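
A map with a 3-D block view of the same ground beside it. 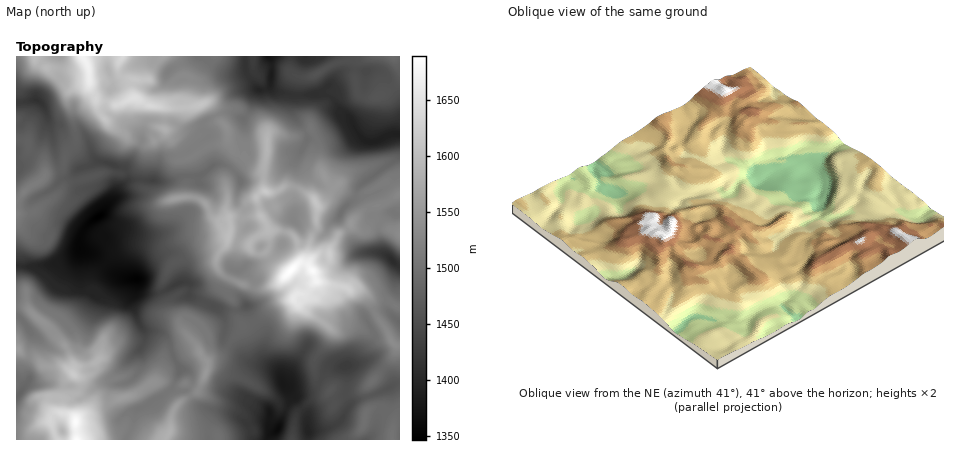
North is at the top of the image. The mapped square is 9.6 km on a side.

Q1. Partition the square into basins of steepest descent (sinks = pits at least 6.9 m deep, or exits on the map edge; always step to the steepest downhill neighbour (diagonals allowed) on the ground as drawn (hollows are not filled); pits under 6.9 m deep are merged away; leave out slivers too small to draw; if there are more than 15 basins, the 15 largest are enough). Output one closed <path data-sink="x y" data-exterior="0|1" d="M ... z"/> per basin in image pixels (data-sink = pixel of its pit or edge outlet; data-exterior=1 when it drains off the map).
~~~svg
<path data-sink="98 216" data-exterior="0" d="M188 76l-8 0-5 4-2 6 1 14-8 7-16-1-14-8-20 7-20-6-8 3-14 14 2 26-10 12-3 12-17 8-6 7-10 6-14 15 0 104 12 2 20 18 13 14 8 12 4 12-1 9 4-5 16-3 8-7 5-24-8-16 4-20-9-10 0-10 24-25 18-8 30 1 28-11 30-2 6 3 2-19 32-1 12-10-5-12-5-4 0-22-12-4-20-14-4-8-1-14-8-8-7-12-6-5-18 3-1-10 3-18z"/><path data-sink="268 56" data-exterior="1" d="M290 56l-128 0-10 12-6 12-13 0-1 14 2 4 14 7 18 2 8-7-1-14 2-6 5-4 10 1-3 19 1 10 18-3 6 5 7 12 8 8 1 14 4 8 20 14 12 4 0 23 10 1 10-6 6 0 18 8 8 10 4 0 7-6 5-10-7-10-11-22 3-16-8-18-11-12 0-24 3-8-11-6z"/><path data-sink="136 280" data-exterior="0" d="M222 233l-30 2-28 11-30-1-18 8-22 21-2 14 9 10-4 20 8 16-4 22-7 8-14 3-6 3-1 4 6 6 1 8-4 6-12 6 0 14 8 2 4 4 20-15 14-2 26-9 20-14 8-22 4-4 27-10-12-14-4-10-10-8-8-26 9-20 4-4 24-12 26-4 4-10z"/><path data-sink="374 142" data-exterior="0" d="M360 60l-20 2-26 14-12 1-4 9 0 24 11 12 8 18-3 16 18 34 6-4 14 9 10 1 24-14 14 12 0-112-20 14-8 2-12-2-2-2-3-14 0-14z"/><path data-sink="278 430" data-exterior="0" d="M210 366l-3 2-9 24-16 8-7 8-4 10-1 14 40 0 6 2 2 6 74 0 3-18 0-8-3-2-10-5-12-12-16-11-36-16z"/><path data-sink="284 384" data-exterior="0" d="M294 298l-18 4-20 19-12 4-24 29-13 8 0 4 11 2 36 16 16 11 12 12 10 5 4 5 14-16 14-4 6-7-4-5-10-7-2-18 13-18 4-12-11-10-14-9z"/><path data-sink="346 366" data-exterior="0" d="M318 281l-14 13-6 0-4 4 0 2 12 11 14 9 11 10-4 12-13 18 2 18 14 12 8-1 10 4 12-2 18-15 15-20 3-10-20-30-7-18-7-7z"/><path data-sink="36 100" data-exterior="0" d="M34 56l-18 0 0 84 12 2 1 8 14 10 3 14 17-8 3-12 10-12-2-26 14-14 8-4-6-10-1-18-3-5-10 5-30-2-8-6z"/><path data-sink="392 260" data-exterior="0" d="M378 222l-6 1-8 8-4 0-10-6-10 8-11 17 0 10-15 14 4 8 30 7 10 0 16 11 12 0 14 7 0-73z"/><path data-sink="20 394" data-exterior="0" d="M16 349l0 91 40 0-6-18 1-6 5-4-6-4-1-10 9-1 4 3 3-16 8-10-11-8-18 0-8-8-12-3z"/><path data-sink="308 432" data-exterior="0" d="M368 386l-10 6-16 5-4 0-8-6-6 6-14 4-14 13-4 26 64 0 1-6 6-6 3-16 5-4z"/><path data-sink="294 220" data-exterior="0" d="M290 186l-6 0-8 5-8 1 6 14-13 10 7 14 18 2 9 6 7 18-3 6 9 3 1-21 8-18 1-20-6-10z"/><path data-sink="246 306" data-exterior="0" d="M304 263l-6 0-20 20-12 5-12 0-20-8-6 14 6 8 2 14 5 8 3 2 12-5 20-19 14-2 8-6 6 0 12-12-2-10z"/><path data-sink="342 212" data-exterior="0" d="M338 186l-4 2-10 13-7 3 0 22-8 18 1 18 10-9 8 0 10-19 8-5 16-18 14-5-6-16-8 6-6 0z"/><path data-sink="238 270" data-exterior="0" d="M228 238l-12 22 2 10 8 7 28 11 12 0 12-5 10-9-8-5-14-17-4 2-6-1-8-8z"/>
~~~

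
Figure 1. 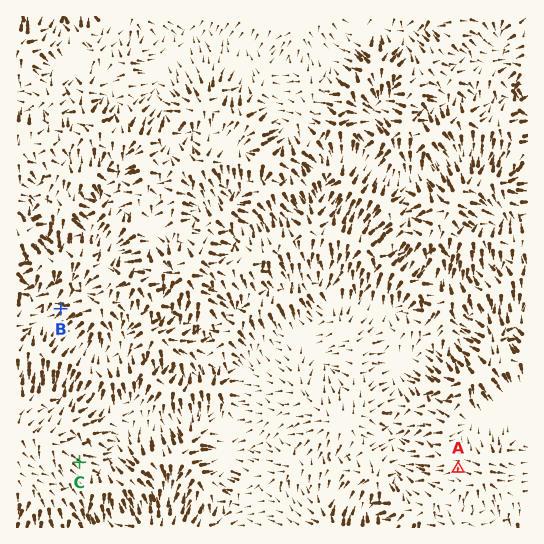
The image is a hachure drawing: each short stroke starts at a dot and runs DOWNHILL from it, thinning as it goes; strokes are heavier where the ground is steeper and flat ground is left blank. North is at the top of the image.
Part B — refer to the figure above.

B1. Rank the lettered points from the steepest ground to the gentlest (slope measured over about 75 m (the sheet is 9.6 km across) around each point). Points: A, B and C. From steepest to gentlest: B C A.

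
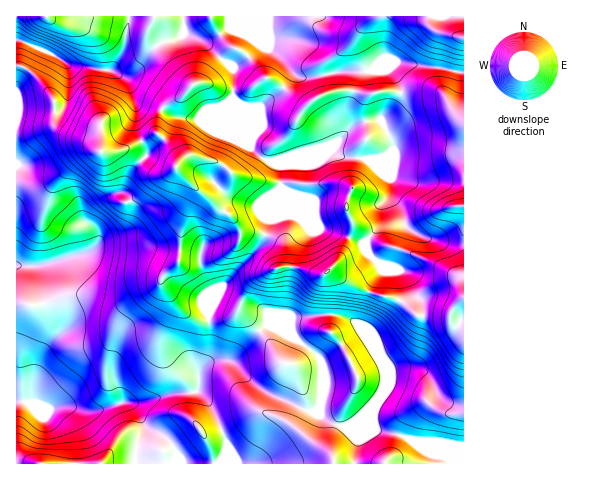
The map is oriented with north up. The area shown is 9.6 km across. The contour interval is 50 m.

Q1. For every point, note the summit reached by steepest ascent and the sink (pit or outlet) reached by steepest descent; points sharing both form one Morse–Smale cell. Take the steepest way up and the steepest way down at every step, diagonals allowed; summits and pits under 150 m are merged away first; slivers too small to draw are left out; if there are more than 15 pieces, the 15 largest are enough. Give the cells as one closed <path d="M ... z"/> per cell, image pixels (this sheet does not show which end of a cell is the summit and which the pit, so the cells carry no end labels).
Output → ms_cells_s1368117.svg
<path d="M151 247l-52 0-15 7-43 12-25 0 1 198 447-1 0-56-10-1-12-6-5-5-8-17-13-10-24 2-7 14 0-12-5-12-21-34-11-8-12-3-43 2-2 2 1 15-26-9-32 33-5 2-19 1-10 10 6-13 4-14 0-57-8-17-2-15-14-5z"/><path d="M398 62l-24 8 15 0 9 11 3 9-2 11-18 18 12 25 0 6-7 6-12 4-21-2-13-2-7-6-4 0-18 8-25 0-12 3 7 6 0 20-13 33-4 18-12 18-31 31-11 24 0 33-9 26 9-9 19-1 5-2 32-33 26 9-1-15 2-2 43-2 12 3 11 8 21 34 5 12 0 12 7-14 24-2 13 10 8 17 5 5 12 6 10 0 0-333z"/><path d="M68 64l-2 0 2 4 0 24-5 16-4 2-40-1-3 6 0 150 25 1 43-12 15-7 52 0 42 5 7 3 2 15 8 17 0 23 11-23 31-31 12-18 4-18 13-33 0-20-8-5-9-2-12-10-17-38-3-14-31 21-25-1-24-14-15-5-9-17-16-11-41-5z"/><path d="M463 16l-333 0-7 34-13 20 18 12 9 17 15 5 24 14 25 1 31-21 3 14 14 34 17 15 7 1 13-4 25 0 18-8 4 0 10 7 31 3 12-4 7-6-1-10-11-21 14-14 6-10-2-12-10-13-15 0 24-8 65 10z"/><path d="M129 16l-112 0-1 24 32 12 23 14 13 0 26 5 13-21z"/><path d="M20 40l-4 1 0 72 3-4 40 1 4-2 5-16-1-26-12-10z"/><path d="M120 192l-19 7-13 14-1 9 9 12 1 11 7-9 16-6 8-9 2-10-1-9z"/>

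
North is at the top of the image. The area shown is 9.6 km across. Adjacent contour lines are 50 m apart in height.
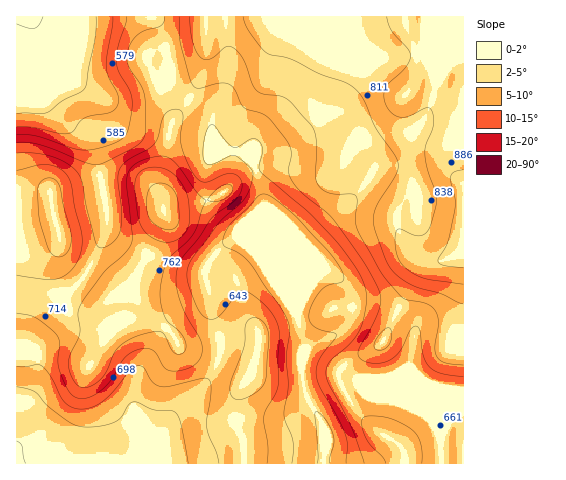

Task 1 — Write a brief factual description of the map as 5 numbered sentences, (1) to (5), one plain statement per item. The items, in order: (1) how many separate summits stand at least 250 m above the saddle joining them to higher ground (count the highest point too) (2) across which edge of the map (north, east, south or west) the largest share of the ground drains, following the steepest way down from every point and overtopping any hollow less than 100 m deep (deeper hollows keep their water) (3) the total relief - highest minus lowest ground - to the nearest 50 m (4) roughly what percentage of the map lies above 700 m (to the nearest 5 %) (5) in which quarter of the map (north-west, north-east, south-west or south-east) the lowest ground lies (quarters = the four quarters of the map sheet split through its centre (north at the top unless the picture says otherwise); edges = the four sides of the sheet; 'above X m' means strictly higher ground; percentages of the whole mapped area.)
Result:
(1) Counting only tops that stand 250 m proud, the map has 1 summit.
(2) Most of the ground drains across the southern edge.
(3) From the lowest to the highest ground is roughly 450 m.
(4) Ground above 700 m makes up about 50 % of the sheet.
(5) Look to the north-west quarter for the lowest ground.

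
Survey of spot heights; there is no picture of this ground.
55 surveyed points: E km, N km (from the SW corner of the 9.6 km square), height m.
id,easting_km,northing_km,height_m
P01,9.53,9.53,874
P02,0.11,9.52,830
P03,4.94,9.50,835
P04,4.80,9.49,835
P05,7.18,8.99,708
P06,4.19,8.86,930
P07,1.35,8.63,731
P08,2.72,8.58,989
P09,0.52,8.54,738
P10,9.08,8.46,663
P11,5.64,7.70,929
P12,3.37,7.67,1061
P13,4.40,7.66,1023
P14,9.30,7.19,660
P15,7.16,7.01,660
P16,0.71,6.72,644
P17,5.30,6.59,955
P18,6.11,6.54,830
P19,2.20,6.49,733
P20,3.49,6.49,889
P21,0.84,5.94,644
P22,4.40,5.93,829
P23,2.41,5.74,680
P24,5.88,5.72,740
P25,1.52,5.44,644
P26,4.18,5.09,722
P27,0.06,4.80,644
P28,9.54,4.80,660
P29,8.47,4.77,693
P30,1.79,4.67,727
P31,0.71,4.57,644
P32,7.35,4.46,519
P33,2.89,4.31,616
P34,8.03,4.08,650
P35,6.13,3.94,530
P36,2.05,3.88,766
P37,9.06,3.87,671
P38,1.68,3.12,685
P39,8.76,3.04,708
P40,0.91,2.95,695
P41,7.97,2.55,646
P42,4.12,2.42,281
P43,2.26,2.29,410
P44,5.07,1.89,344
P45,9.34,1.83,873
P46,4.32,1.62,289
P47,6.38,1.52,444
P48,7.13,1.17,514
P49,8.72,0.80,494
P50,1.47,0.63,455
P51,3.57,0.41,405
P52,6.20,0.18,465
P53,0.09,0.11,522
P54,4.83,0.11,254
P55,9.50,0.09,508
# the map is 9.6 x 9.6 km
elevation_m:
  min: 240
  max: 1080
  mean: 640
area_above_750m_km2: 23.2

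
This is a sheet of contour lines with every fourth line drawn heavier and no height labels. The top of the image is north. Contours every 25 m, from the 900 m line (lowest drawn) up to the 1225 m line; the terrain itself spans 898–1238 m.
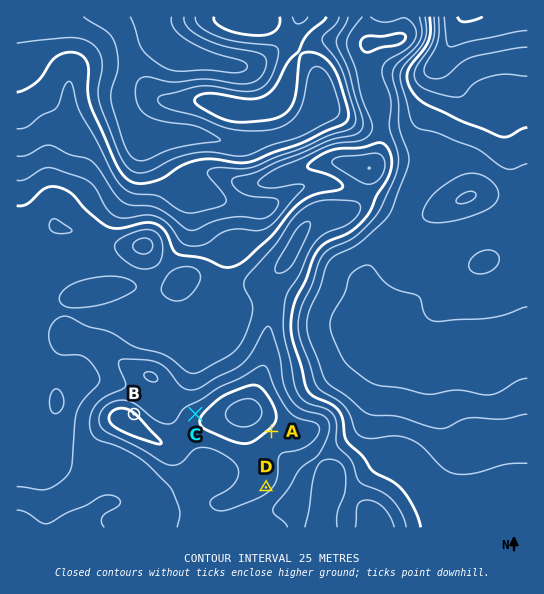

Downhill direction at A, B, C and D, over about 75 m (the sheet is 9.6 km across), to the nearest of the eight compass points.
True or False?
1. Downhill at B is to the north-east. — True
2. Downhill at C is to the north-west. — True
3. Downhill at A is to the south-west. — False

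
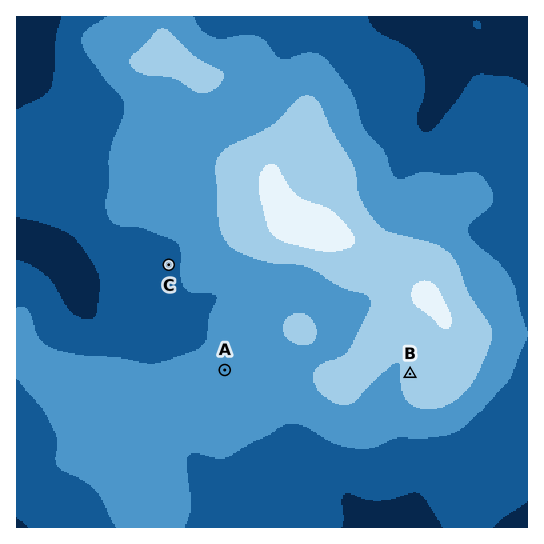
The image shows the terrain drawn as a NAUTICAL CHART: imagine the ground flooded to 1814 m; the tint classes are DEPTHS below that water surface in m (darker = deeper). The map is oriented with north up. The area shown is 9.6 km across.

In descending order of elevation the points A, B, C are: B A C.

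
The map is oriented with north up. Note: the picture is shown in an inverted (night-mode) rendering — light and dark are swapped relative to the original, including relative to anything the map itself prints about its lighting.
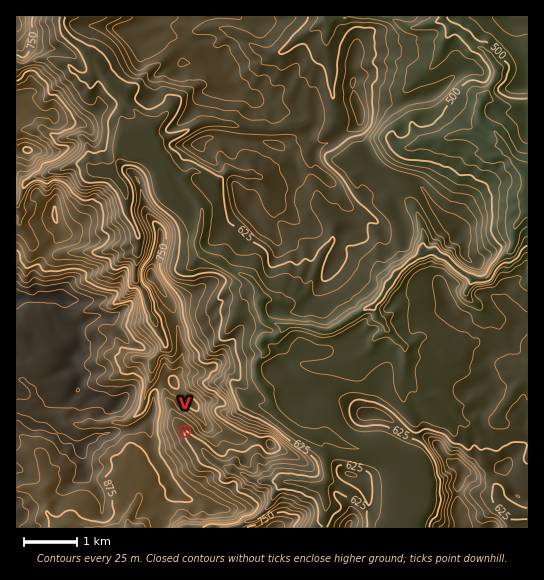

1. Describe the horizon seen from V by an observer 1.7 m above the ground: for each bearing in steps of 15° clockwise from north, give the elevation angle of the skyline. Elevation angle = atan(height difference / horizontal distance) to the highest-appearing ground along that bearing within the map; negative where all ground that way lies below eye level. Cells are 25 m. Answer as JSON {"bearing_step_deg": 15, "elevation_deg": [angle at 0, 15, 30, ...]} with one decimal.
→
{"bearing_step_deg": 15, "elevation_deg": [13.4, 15.5, 16.0, 15.8, 14.8, 14.1, 11.3, 5.3, 1.2, 1.4, 3.4, 4.8, 6.2, 8.5, 10.2, 11.0, 13.0, 14.0, 14.2, 13.8, 13.5, 10.8, 6.8, 9.5]}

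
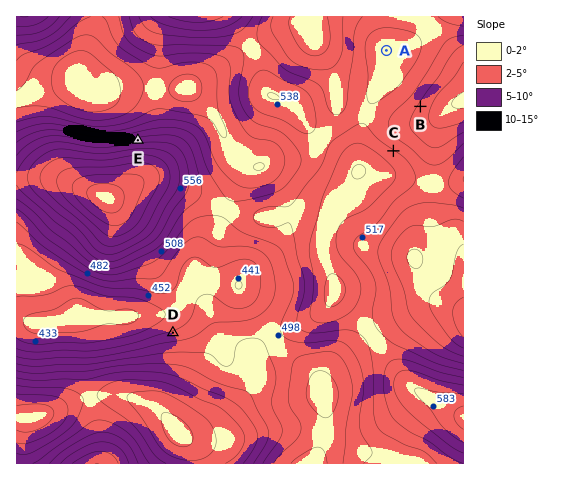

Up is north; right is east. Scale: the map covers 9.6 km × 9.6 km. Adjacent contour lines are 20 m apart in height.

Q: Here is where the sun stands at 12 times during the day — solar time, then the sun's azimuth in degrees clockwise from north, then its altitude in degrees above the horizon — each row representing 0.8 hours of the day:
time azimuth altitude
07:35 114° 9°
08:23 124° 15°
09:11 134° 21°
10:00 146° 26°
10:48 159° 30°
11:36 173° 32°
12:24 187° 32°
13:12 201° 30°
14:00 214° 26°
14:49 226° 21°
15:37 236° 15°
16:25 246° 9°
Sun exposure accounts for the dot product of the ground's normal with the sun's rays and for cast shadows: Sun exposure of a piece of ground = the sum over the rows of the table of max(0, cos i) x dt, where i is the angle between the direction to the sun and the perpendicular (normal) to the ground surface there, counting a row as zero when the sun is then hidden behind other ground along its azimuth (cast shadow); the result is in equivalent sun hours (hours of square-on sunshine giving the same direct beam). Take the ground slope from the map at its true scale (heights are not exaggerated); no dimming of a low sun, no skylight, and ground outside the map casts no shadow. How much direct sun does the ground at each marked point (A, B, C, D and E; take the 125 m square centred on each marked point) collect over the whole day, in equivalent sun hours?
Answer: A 3.6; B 3.8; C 3.2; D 3.1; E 2.5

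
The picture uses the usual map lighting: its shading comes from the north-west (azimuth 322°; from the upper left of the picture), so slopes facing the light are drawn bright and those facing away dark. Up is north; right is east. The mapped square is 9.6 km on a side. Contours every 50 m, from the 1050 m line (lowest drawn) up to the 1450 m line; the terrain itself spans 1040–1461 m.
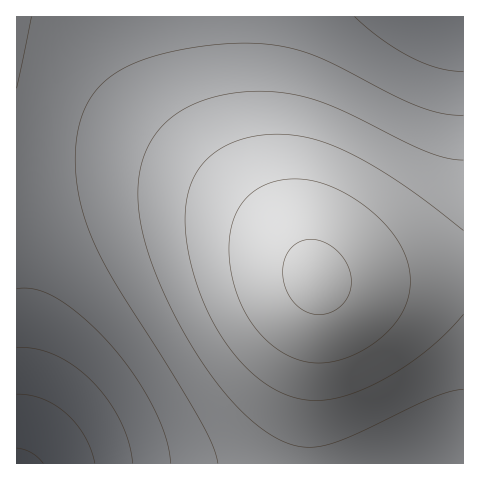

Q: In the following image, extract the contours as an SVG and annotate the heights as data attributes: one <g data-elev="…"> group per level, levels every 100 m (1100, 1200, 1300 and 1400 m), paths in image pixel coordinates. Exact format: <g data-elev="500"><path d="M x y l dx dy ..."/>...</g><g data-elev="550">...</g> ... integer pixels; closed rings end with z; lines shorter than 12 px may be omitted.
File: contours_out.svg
<g data-elev="1100"><path d="M17 394l12 1 13 4 13 6 11 8 10 11 8 12 7 13 4 14"/></g><g data-elev="1200"><path d="M17 289l9-1 10 2 21 9 27 20 27 26 23 30 19 32 13 31 5 25"/><path d="M463 71l-25-3-27-11-29-18-27-22"/></g><g data-elev="1300"><path d="M463 160l-17-2-21-7-79-39-33-13-36-7-36 0-24 4-20 7-18 9-15 12-11 14-9 17-5 19-1 20 3 29 8 32 14 36 19 38 22 36 23 30 23 24 22 17 14 7 13 3 13 1 14-2 29-10 78-38 16-5 14-3"/></g><g data-elev="1400"><path d="M307 362l18 1 19-4 20-10 18-12 14-15 9-15 5-16 0-18-5-17-9-18-14-17-18-15-20-13-21-9-19-5-19 0-14 4-12 5-10 8-9 10-6 11-4 14-1 15 1 18 3 17 6 18 7 16 10 14 11 12 12 9 14 8z"/></g>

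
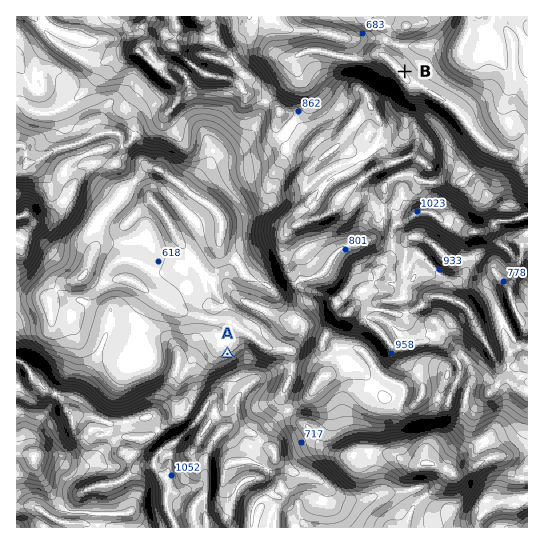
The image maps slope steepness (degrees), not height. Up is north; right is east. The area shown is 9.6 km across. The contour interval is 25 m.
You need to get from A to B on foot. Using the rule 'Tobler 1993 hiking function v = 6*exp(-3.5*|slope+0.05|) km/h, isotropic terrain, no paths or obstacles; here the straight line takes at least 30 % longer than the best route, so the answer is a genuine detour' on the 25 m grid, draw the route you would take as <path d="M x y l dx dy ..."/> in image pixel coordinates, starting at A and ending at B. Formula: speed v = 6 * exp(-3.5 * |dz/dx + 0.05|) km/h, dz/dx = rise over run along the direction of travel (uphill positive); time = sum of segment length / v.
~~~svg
<path d="M227 354l2-3 0-14-7-14 0-44 4-8 7-6 28-56 0-8 40-80 17-18 12-24 5-5 16-8 30 0 16 8 1 0 5-3 2 0"/>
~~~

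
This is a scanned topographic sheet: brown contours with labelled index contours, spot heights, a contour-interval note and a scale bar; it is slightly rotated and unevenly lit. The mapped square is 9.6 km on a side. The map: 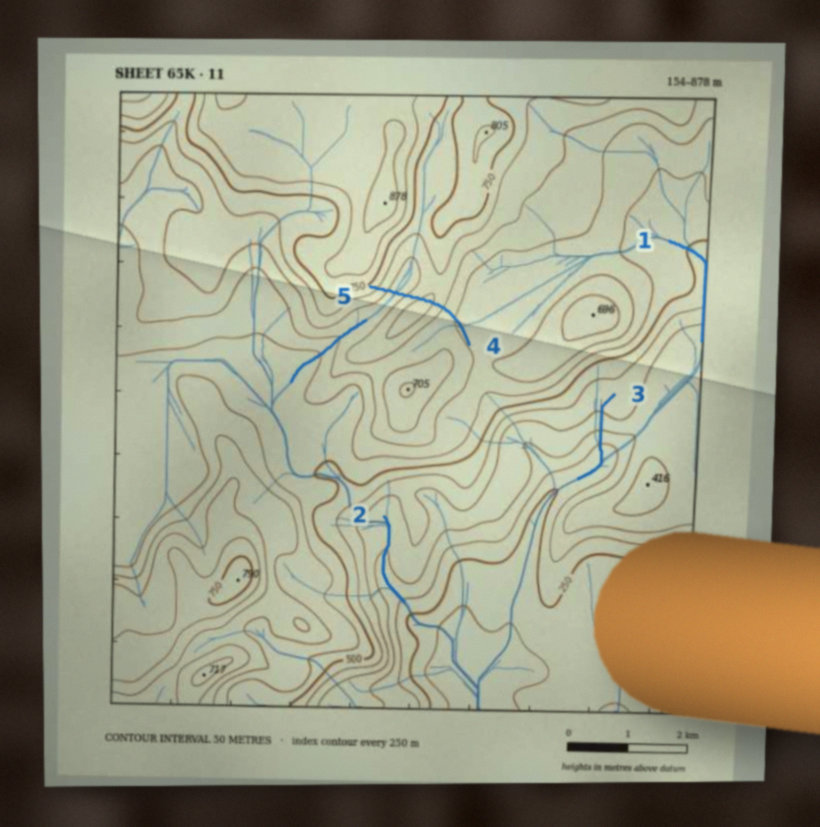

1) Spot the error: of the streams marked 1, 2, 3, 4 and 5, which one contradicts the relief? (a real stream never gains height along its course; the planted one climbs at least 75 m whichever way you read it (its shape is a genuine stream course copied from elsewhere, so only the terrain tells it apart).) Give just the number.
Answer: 4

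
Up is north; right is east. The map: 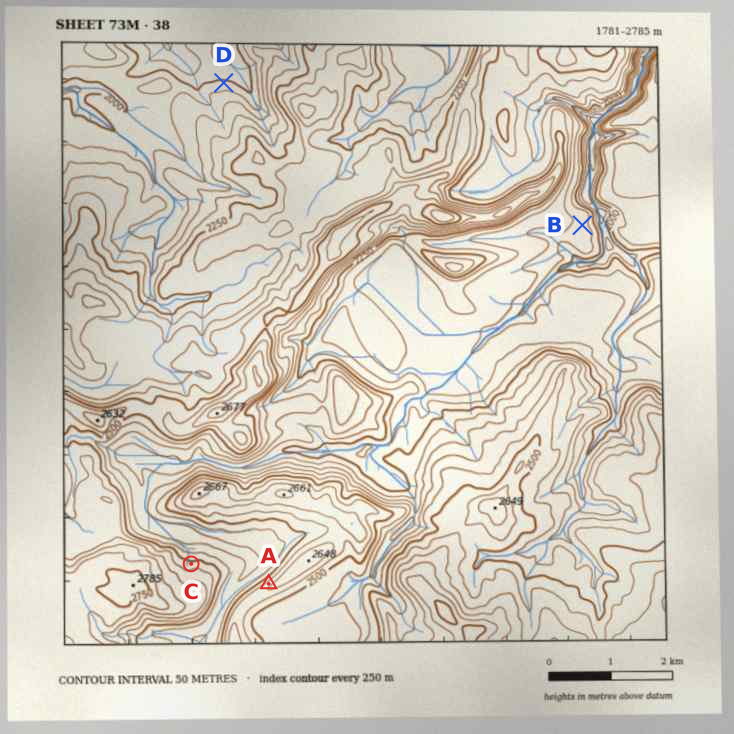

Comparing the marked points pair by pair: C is higher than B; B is lower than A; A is higher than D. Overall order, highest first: A C B D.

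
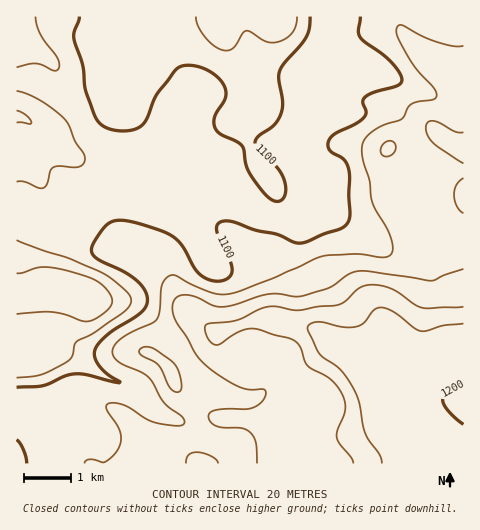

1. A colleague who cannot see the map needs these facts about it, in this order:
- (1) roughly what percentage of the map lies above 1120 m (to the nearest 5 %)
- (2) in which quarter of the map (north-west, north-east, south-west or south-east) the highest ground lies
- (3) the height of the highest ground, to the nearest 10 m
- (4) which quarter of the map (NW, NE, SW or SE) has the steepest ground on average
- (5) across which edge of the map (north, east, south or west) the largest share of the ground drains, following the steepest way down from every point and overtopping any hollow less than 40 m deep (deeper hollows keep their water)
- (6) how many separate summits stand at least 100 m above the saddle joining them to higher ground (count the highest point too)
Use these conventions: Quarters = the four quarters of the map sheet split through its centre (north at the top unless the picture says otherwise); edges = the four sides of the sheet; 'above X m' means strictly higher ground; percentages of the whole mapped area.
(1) Ground above 1120 m makes up about 40 % of the sheet.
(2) The highest ground is in the south-east quarter.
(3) About 1210 m is the highest elevation on the sheet.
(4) The south-west quarter is the steepest part of the map.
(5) Most of the ground drains across the western edge.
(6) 1 summit rises at least 100 m above its surroundings.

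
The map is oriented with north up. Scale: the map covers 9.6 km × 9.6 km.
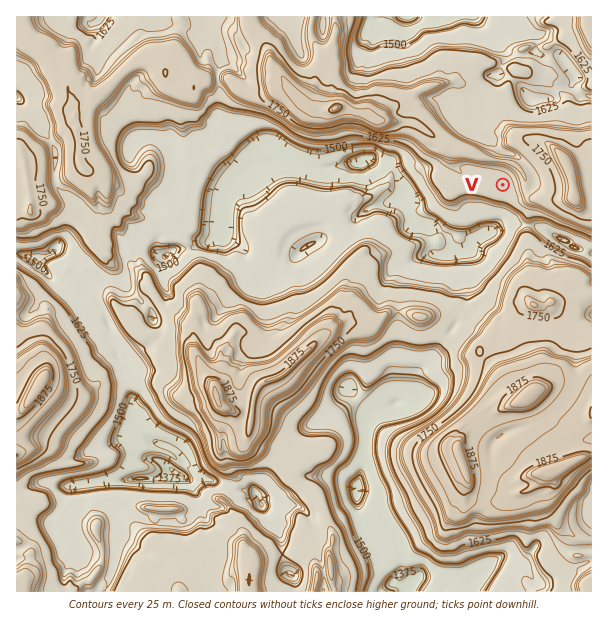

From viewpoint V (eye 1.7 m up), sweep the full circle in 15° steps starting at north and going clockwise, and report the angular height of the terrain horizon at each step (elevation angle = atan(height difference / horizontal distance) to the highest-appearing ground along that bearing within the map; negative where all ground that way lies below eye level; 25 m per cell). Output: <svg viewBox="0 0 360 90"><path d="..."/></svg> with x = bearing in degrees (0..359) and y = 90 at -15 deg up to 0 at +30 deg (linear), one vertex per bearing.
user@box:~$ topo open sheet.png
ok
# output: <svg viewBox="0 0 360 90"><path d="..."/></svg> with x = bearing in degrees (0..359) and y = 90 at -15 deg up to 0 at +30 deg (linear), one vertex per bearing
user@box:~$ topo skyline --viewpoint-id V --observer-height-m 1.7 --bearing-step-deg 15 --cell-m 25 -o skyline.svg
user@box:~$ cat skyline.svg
<svg viewBox="0 0 360 90"><path d="M0 37l15-2 15 0 15 1 15 0 15 0 15 1 15 3 15 3 15 15 15-4 15-3 15 1 15 3 15 1 15 0 15 0 15 4 15-2 15 0 15-9 15-6 15-4 15-2"/></svg>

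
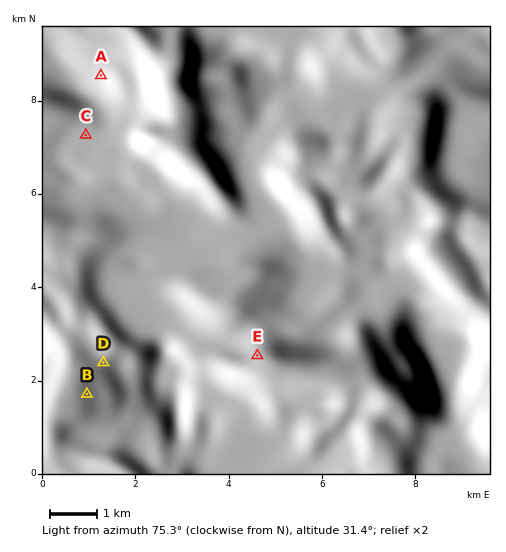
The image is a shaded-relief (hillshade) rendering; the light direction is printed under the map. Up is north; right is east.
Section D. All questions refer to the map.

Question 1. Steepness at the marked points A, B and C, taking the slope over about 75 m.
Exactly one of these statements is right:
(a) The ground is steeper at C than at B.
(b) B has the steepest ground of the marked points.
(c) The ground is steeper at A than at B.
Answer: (c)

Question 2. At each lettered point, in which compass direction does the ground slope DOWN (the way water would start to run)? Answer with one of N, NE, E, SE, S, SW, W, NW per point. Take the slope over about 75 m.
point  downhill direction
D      W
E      SE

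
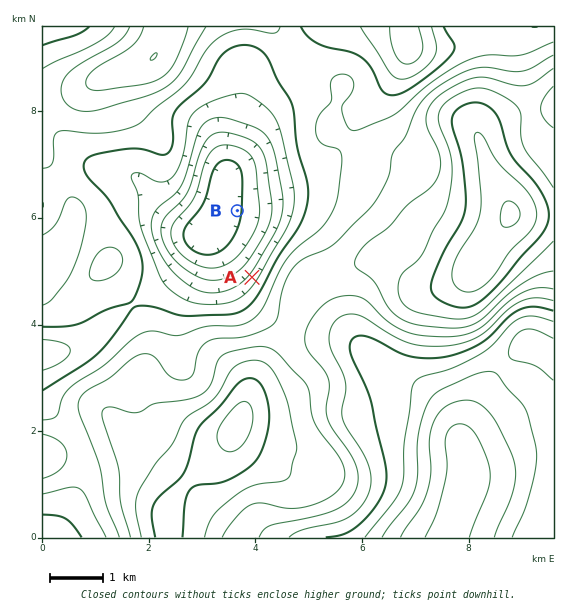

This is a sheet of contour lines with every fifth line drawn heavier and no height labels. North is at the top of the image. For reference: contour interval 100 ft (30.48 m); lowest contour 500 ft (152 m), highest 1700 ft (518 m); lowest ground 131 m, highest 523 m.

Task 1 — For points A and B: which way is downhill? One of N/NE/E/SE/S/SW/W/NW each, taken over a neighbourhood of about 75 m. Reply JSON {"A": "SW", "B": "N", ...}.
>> {"A": "NW", "B": "W"}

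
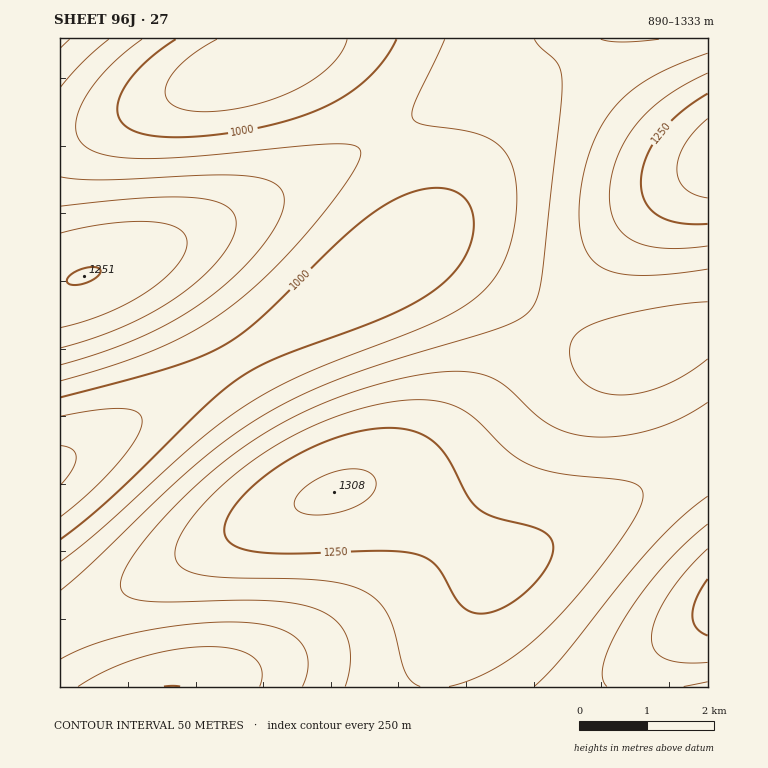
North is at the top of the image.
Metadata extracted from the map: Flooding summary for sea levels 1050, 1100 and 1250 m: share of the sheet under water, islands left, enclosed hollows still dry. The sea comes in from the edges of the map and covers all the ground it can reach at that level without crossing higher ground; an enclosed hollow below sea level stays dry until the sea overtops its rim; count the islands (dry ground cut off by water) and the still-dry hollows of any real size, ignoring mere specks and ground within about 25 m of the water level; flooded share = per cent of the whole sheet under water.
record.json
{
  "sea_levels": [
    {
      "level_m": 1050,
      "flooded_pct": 27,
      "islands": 0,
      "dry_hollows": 0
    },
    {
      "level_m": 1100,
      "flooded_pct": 45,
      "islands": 0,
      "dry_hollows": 0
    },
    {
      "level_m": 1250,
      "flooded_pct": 91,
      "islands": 1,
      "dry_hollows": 0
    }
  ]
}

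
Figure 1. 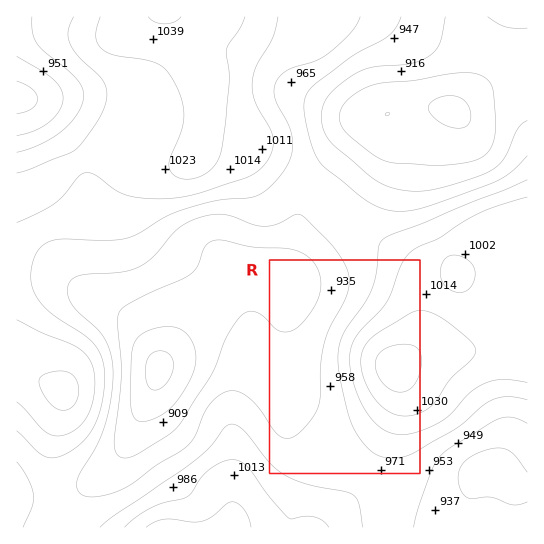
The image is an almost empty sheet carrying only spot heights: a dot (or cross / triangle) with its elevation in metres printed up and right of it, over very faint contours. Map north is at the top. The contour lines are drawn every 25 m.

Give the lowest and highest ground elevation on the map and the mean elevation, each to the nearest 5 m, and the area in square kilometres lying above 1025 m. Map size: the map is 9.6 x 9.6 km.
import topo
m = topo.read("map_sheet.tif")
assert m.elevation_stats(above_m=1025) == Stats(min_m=870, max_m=1060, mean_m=965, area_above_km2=7.7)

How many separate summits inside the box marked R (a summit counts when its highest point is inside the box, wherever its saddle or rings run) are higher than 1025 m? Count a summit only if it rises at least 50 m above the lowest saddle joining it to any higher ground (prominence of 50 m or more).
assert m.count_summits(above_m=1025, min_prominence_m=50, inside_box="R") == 1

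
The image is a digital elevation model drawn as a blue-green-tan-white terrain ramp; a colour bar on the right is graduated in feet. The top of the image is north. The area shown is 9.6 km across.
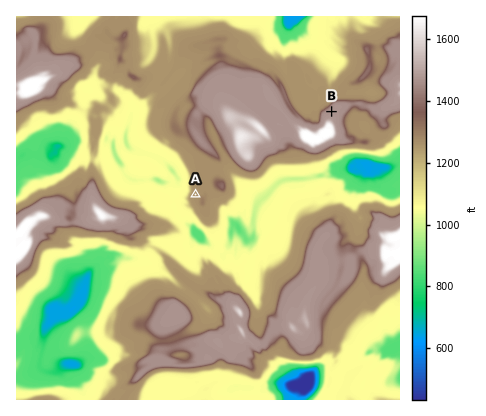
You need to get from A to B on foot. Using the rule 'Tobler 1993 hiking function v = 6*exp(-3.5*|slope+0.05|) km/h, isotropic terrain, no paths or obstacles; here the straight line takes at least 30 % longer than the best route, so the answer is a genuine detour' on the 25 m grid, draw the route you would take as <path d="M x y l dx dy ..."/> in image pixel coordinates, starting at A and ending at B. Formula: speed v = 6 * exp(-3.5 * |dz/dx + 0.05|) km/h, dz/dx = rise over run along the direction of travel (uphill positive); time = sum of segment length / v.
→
<path d="M196 194l6-6 4-2 8-8 4-2 4 0 10-4 20 0 4-2 2-4 4-8 6-4 4-2 24-26 2 0 18 0 2-2 14-12"/>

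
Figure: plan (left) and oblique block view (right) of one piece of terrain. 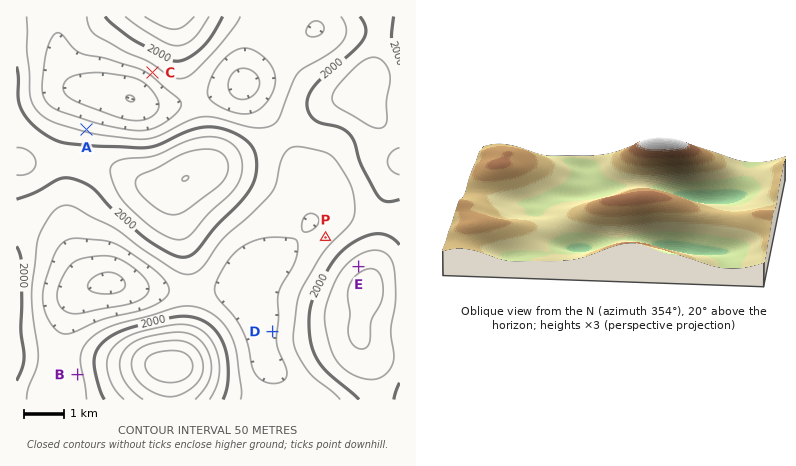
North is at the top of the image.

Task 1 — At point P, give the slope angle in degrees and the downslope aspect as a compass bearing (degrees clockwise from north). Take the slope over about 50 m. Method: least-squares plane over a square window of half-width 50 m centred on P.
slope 6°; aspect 314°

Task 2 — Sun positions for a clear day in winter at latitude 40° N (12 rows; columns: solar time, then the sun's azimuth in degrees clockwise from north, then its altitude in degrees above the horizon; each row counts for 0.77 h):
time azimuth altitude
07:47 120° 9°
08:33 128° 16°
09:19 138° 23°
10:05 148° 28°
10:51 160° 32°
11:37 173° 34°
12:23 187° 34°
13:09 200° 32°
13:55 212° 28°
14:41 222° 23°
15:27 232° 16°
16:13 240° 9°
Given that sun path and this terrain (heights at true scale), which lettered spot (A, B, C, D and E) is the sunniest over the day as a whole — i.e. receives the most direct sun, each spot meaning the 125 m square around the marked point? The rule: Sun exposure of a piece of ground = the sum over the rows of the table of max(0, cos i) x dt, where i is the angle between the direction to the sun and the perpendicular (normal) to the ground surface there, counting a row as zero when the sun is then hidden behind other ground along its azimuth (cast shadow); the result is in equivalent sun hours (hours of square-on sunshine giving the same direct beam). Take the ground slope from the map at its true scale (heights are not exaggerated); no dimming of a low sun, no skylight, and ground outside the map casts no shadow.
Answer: C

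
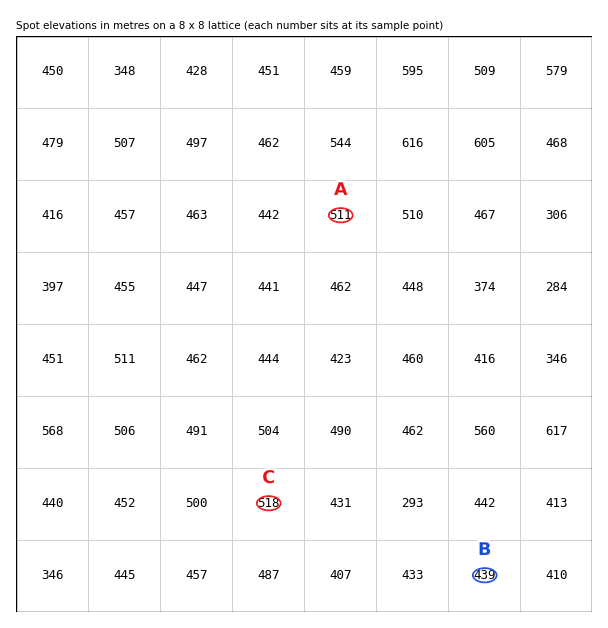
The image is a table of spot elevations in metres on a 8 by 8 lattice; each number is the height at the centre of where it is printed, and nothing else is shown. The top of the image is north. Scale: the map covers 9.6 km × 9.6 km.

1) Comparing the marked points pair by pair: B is below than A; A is below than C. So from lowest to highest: B A C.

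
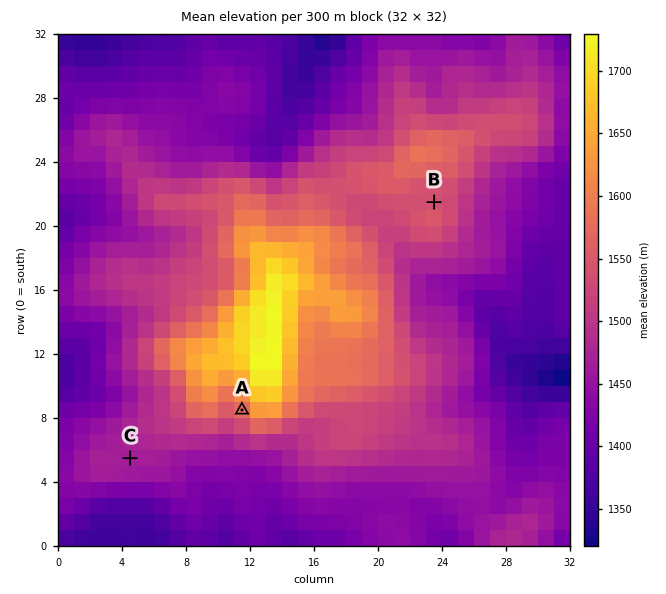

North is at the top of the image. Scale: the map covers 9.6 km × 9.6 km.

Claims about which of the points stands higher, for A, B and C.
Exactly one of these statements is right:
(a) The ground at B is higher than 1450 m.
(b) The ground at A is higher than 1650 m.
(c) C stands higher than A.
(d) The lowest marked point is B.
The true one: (a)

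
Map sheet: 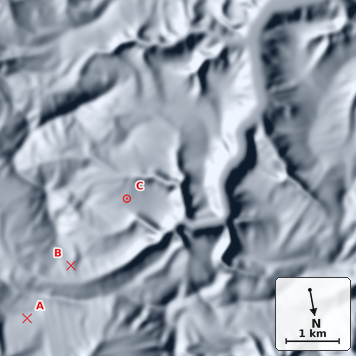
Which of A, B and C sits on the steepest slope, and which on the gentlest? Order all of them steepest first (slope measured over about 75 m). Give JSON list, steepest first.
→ ["A", "B", "C"]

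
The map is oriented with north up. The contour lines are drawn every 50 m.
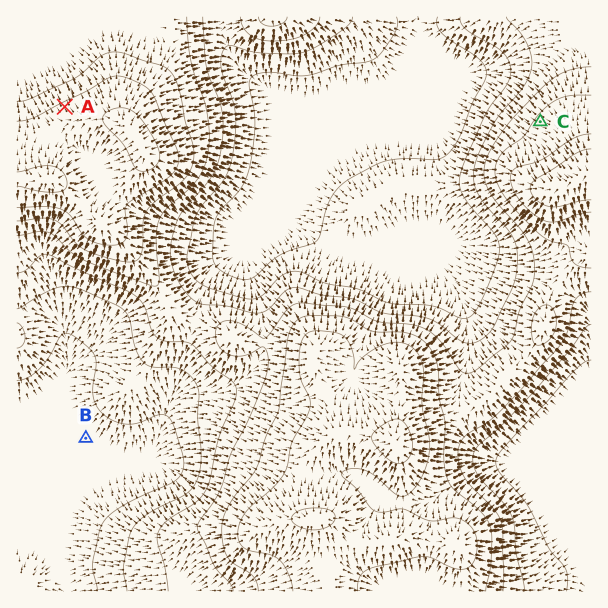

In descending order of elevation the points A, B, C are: A C B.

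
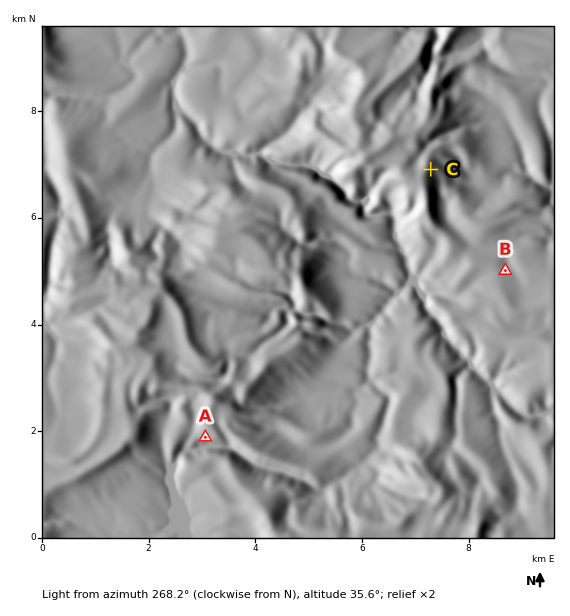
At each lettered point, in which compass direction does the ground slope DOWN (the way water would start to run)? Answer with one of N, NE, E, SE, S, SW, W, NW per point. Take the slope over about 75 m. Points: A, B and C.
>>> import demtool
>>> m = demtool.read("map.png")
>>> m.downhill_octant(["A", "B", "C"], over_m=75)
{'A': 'S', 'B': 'NE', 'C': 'E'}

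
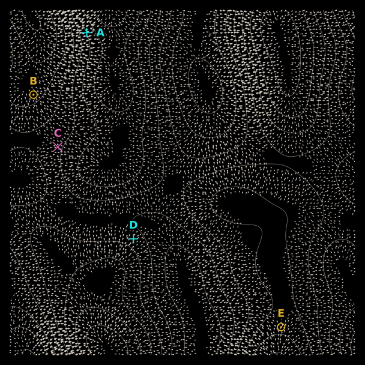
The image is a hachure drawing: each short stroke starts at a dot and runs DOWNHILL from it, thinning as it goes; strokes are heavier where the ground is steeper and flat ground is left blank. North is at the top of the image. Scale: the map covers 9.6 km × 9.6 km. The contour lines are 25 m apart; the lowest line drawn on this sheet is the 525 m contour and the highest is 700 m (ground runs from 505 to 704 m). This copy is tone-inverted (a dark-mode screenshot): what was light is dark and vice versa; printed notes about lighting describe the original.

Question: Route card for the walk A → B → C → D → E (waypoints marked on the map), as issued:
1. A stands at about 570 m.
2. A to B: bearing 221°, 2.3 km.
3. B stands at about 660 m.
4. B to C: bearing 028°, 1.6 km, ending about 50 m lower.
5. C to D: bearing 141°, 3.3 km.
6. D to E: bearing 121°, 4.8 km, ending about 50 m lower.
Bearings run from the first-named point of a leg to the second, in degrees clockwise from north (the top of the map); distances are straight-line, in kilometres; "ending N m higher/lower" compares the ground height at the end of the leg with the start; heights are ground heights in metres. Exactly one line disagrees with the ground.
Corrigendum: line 4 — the bearing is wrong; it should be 155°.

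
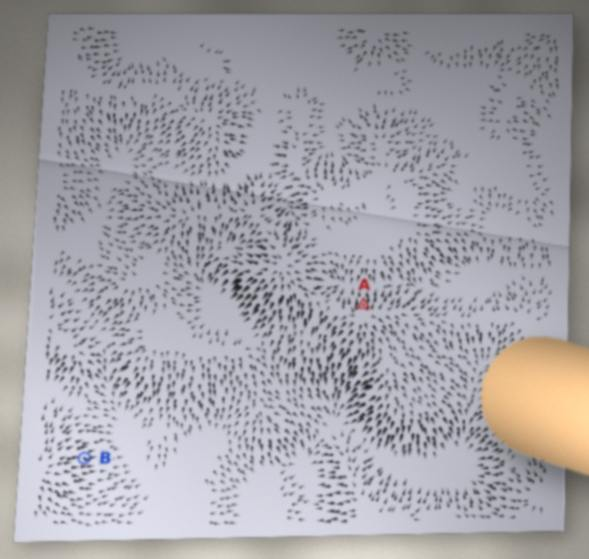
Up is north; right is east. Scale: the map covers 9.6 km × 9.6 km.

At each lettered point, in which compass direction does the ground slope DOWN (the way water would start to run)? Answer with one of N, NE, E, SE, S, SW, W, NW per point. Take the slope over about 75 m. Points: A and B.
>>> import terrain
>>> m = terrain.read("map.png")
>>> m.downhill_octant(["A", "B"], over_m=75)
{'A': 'N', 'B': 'E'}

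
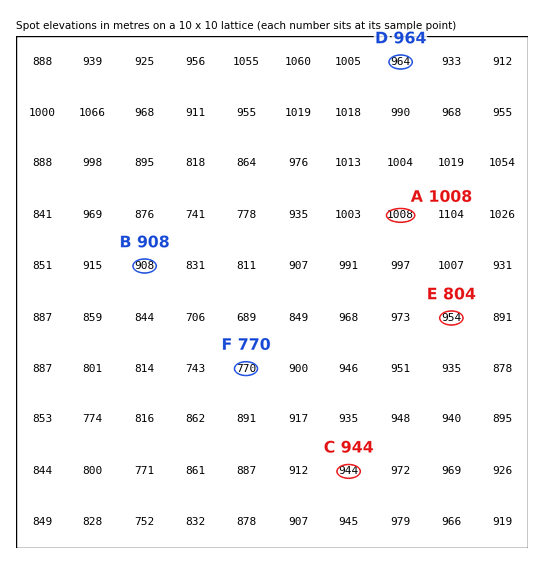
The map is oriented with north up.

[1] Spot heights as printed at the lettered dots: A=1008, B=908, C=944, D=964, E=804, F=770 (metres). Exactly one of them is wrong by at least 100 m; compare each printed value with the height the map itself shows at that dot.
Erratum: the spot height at E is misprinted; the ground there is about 954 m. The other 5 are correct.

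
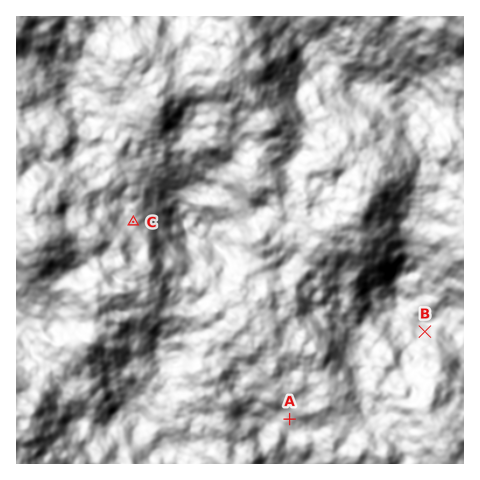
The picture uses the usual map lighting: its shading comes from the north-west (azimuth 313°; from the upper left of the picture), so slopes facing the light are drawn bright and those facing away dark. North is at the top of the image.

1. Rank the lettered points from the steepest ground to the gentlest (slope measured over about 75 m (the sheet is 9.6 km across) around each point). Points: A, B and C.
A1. B A C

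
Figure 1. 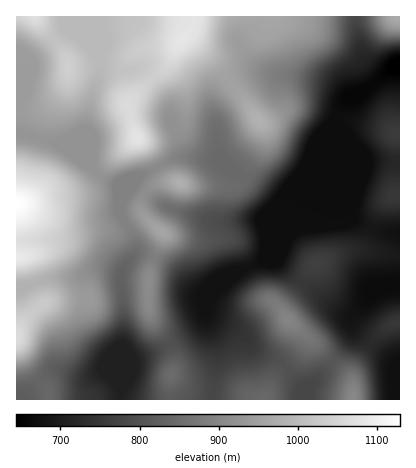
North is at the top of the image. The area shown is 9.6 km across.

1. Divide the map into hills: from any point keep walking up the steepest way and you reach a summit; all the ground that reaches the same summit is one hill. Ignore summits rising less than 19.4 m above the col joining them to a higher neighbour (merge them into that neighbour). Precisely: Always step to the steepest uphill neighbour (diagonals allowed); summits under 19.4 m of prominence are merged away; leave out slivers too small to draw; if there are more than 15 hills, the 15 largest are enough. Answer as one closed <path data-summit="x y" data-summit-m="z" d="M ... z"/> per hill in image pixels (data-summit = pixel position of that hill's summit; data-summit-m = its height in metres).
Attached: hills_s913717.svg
<path data-summit="16 204" data-summit-m="1129" d="M336 120l-48 114-10 28 12 12 26 19 18 16 16 7 18-18 20-9 12-1 0-54-20-3-14-5-14-8-15-38z"/><path data-summit="180 42" data-summit-m="1080" d="M356 16l-256 0-1 60 7-5 24 0 8-3 8 3 23 31 2 20 14 32 11 4 18 1 20 8-15-15-2-24-4-16 0-10 4-10 13-12 16-7 18-1 58 9 26 14 20-7 19-16-7 1-15-13-7-24z"/><path data-summit="288 320" data-summit-m="897" d="M334 120l-18 18-5 14-15 26-33 82-23 11-16 15-12 12-6 12 0 4 4 3 28 14 16 18 26 12 22 27-4 12 7-2 6-14 32-34 8-14-1-18 2-2-8-1-10-6-18-16-26-19-12-12z"/><path data-summit="258 120" data-summit-m="981" d="M264 72l-18 1-22 12-10 13-1 14 4 16 2 24 23 23 36 23 24-28 14-32 20-20 8-16 21-12-19 5-12-9-12-5z"/><path data-summit="162 232" data-summit-m="959" d="M296 176l-36 44-26 2-16 0-42-11-44-24-10 13-2 14 15 26 1 10-2 4 12 0 20 8 10 8 18 20 6 3 28-11 12-11 23-11z"/><path data-summit="136 138" data-summit-m="1078" d="M140 68l-10 3-24 0-7 5-9 26-4 20 0 8 8 18-1 20 9 9 16 7 6 15 16-24 34-17 21 0-9-4-6-10-9-22 0-12-4-12-17-22z"/><path data-summit="16 338" data-summit-m="1063" d="M92 271l-12 6-28 1-28 9-8 1 0 112 10 0 3-8 17-18 8-4 10 1 16 6 8 0 14-6 18 19 0-12-9-22-15-18-10-20-2-34 3-8z"/><path data-summit="68 66" data-summit-m="1037" d="M68 30l-6 2-33 32-9 22 0 48 48 13 6 3 18 18 2-20-8-18 0-8 4-20 9-26 0-18-17-19z"/><path data-summit="148 280" data-summit-m="911" d="M142 253l-8 2-5 5-8 14 3 40-3 32 1 44 11-30 31-13 30-17 9-10 9-22 16-16-28 11-6-3-22-24-16-9z"/><path data-summit="180 182" data-summit-m="977" d="M188 157l-14 1-34 17-8 11 34 21 52 15 42-2 19-22-23-16-14-7-12-10-16-6z"/><path data-summit="172 374" data-summit-m="849" d="M206 316l-6 8-10 8-36 20-20 7-11 25-3 16 92 0 5-50z"/><path data-summit="266 398" data-summit-m="842" d="M206 313l0 7 11 30 0 14-4 22 1 14 85-2 2-12-21-25-22-10-20-20z"/><path data-summit="394 196" data-summit-m="750" d="M336 122l1 58 15 38 14 8 14 5 20 2 0-71-32-1-5-11z"/><path data-summit="352 398" data-summit-m="902" d="M350 323l1 13-3 6-37 42-7 16 96 0 0-24-4-12-38-29z"/><path data-summit="396 134" data-summit-m="758" d="M396 69l-6 1-26 22-18 7-11 21 28 30 5 11 32 1 0-92z"/>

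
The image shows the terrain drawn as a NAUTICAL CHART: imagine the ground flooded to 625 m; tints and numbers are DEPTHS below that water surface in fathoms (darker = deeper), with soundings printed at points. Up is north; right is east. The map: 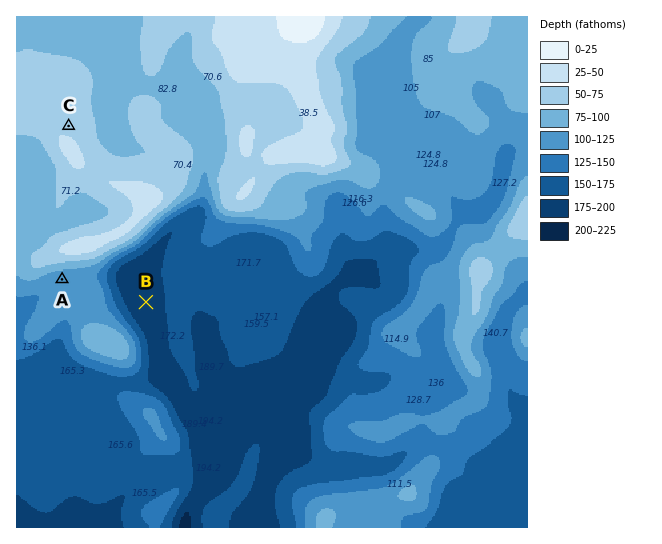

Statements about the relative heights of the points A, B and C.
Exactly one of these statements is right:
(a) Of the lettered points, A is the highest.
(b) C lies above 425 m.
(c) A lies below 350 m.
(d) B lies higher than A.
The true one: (b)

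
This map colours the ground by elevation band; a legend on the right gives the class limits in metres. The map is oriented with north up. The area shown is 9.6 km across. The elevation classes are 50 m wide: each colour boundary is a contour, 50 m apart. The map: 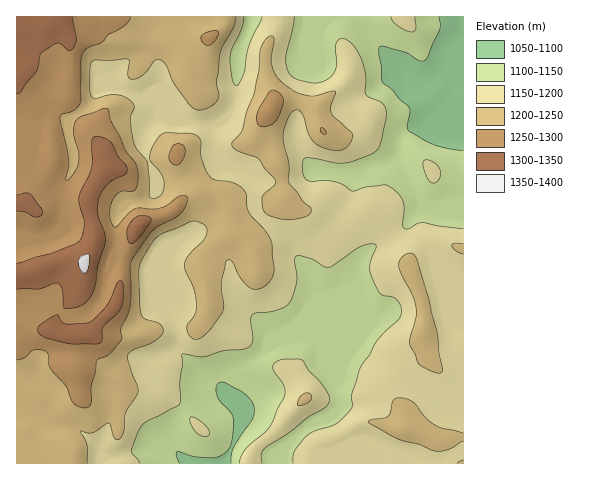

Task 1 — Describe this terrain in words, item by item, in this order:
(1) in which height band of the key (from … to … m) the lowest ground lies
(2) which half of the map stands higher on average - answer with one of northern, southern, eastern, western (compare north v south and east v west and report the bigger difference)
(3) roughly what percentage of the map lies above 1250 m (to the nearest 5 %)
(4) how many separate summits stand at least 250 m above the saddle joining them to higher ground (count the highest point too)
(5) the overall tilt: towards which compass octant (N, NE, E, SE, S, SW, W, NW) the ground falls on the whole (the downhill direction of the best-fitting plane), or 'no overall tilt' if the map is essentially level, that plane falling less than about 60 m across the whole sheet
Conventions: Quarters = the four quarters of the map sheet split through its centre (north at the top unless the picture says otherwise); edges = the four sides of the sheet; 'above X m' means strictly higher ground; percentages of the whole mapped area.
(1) The lowest point is somewhere between 1050 and 1100 m.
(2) On average the western half of the map is the higher ground.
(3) Ground above 1250 m makes up about 20 % of the sheet.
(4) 1 summit rises at least 250 m above its surroundings.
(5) Overall the map slopes down towards the east.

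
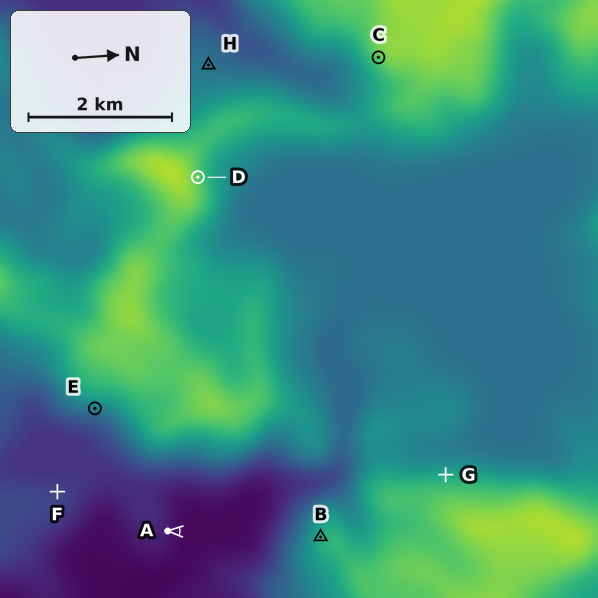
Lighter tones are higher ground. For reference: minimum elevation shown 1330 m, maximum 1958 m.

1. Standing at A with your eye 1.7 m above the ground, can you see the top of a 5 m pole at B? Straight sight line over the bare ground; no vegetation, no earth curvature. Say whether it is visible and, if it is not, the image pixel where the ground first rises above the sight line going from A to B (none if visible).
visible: true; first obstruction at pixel None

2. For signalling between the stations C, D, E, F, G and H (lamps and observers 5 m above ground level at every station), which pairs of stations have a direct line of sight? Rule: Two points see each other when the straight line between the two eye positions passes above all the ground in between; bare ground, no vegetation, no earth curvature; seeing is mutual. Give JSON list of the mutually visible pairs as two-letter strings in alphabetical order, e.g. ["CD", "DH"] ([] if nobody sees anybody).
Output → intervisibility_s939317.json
["CD", "CG", "CH", "DG", "EF"]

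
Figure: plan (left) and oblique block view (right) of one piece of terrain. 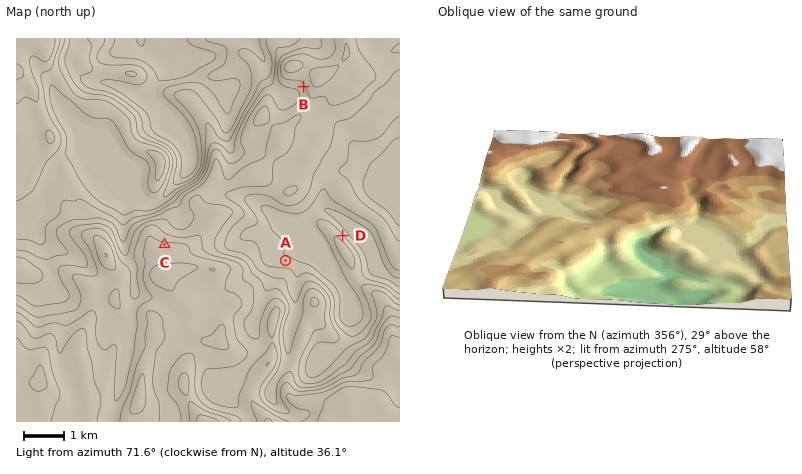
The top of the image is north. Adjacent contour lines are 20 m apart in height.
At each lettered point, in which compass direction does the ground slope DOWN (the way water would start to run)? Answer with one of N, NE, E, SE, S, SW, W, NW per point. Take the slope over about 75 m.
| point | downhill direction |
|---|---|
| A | N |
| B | SW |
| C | N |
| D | NE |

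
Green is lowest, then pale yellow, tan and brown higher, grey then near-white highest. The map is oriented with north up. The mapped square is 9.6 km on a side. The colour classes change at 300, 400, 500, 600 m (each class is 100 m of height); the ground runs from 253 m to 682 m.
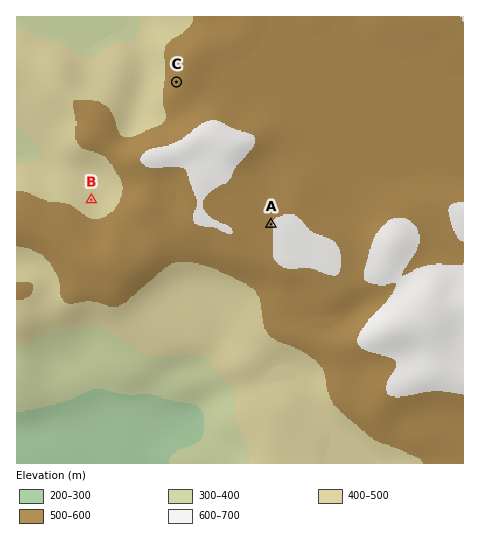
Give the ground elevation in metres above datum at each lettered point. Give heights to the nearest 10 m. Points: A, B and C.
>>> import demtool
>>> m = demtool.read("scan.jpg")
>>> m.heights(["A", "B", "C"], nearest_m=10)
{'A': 600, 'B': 460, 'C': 550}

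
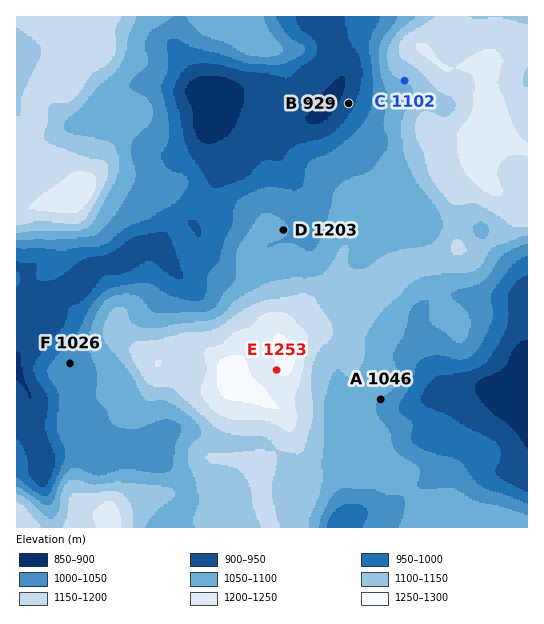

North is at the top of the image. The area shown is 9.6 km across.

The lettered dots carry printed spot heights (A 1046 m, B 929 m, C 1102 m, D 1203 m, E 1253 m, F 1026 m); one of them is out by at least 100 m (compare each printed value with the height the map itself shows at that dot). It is D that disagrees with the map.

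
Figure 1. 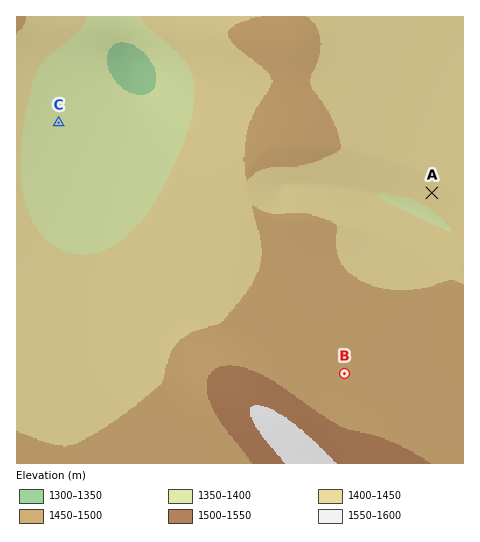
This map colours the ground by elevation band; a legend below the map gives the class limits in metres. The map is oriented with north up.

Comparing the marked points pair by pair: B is above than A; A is above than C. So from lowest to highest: C A B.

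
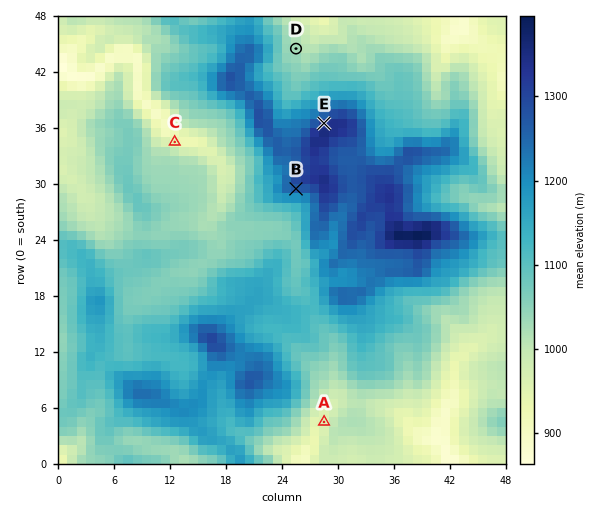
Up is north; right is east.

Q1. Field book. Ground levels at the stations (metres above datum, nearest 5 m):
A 955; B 1265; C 935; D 1030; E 1320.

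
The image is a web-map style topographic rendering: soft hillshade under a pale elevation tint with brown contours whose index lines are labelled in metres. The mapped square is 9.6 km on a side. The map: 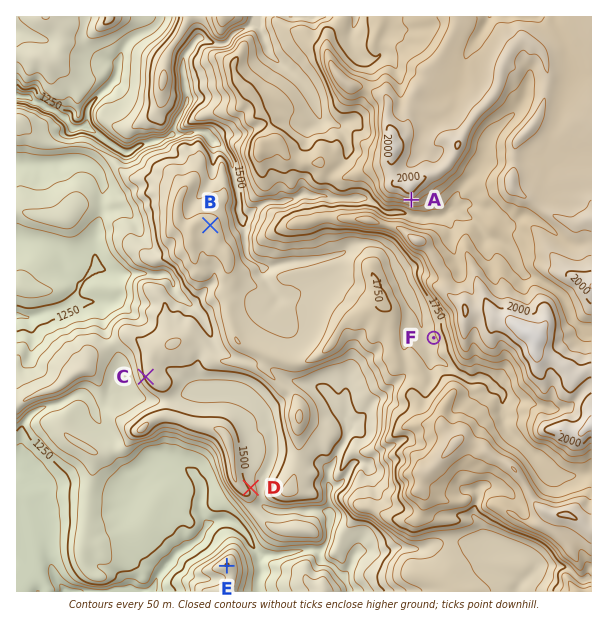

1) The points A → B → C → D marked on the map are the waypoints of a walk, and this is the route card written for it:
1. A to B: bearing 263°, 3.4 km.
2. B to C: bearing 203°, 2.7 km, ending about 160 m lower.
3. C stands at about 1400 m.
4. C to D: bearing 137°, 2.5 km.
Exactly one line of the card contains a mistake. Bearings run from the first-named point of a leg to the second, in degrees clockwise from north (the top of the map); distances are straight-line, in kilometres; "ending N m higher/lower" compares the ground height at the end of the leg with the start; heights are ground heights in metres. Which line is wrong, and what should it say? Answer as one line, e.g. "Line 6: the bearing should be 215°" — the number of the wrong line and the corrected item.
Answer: Line 3: the height should be about 1510 m.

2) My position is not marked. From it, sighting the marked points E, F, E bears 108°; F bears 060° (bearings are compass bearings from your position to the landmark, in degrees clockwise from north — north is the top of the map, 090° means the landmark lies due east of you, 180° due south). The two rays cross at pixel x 107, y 527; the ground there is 1300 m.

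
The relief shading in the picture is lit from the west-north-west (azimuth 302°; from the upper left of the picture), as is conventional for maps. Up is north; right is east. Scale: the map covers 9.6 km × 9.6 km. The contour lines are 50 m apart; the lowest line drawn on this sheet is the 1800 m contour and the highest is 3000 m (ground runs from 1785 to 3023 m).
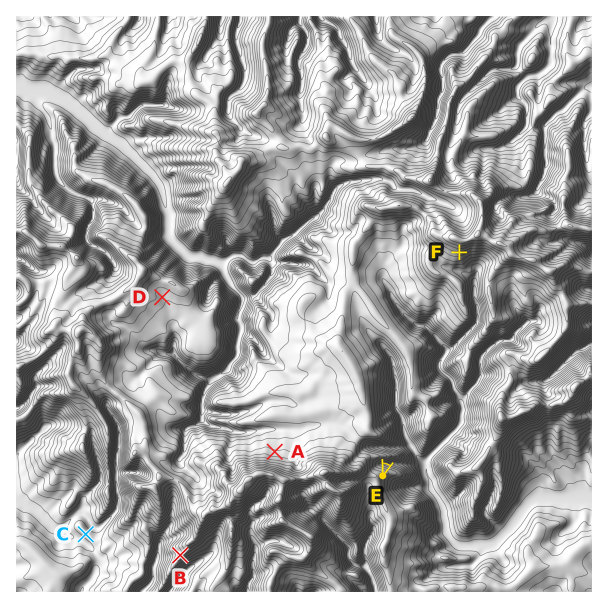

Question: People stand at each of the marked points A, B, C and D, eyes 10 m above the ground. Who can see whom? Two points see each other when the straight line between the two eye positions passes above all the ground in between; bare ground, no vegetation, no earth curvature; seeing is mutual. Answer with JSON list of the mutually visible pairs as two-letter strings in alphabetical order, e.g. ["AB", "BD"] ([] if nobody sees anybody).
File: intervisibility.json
["AD", "BC"]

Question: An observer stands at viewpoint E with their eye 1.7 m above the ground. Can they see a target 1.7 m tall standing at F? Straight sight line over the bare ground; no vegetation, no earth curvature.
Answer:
yes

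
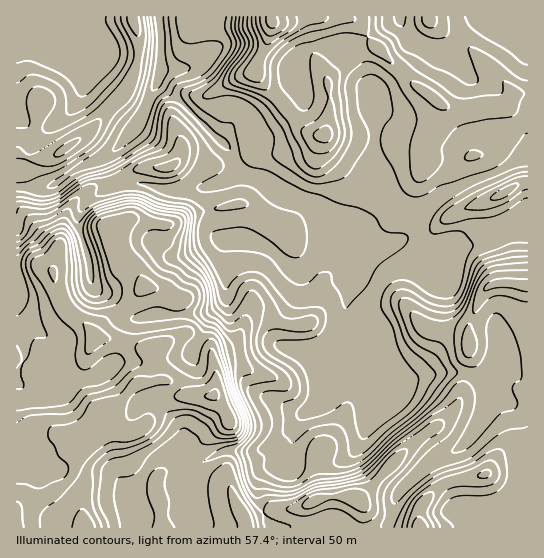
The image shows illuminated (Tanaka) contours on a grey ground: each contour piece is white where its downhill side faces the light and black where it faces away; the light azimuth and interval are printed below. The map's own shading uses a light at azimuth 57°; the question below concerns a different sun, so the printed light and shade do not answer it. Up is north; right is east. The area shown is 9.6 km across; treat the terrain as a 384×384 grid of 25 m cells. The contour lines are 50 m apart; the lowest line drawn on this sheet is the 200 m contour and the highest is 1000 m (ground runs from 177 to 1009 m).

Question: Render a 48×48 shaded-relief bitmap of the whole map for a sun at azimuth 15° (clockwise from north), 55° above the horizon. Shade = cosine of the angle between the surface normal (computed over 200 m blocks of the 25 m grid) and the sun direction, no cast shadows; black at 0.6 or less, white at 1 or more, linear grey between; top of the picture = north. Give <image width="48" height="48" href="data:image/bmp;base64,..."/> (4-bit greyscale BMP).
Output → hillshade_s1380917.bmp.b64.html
<image width="48" height="48" href="data:image/bmp;base64,Qk32BAAAAAAAAHYAAAAoAAAAMAAAADAAAAABAAQAAAAAAIAEAAATCwAAEwsAABAAAAAAAAAAAAAAABEREQAiIiIAMzMzAERERABVVVUAZmZmAHd3dwCIiIgAmZmZAKqqqgC7u7sAzMzMAN3d3QDu7u4A////AJmIiLy5iIiIiIdZuFQhRlQ0iXrLupiIiJiIibu5iIiIiHZryYdTNDJGmoqomIiIiKmIiampiIiIiHad3N26h1aIipqmVVVnibqZiJiYiIiImHe83u7M3d3aZ6rJUyI2iLqpiIiIiIiJqYm7zd3M7u3bUmq7uXVWiKmYiHdmZ4mamau6q6qaze26lDaszMu5iJh3d2QzNXiZd5u5qZmIiay5mmRpvMzLiId3eHUhECV3ZkMjaJmYmZq6irdFeau7mXd4iZdUUxJndRAAN5mqu6qqqrt0V5qrqpiaqpiImWRFUgE0aIq7zLqau6q5domqurzMy5mZmqhBABepqpmbu7mZq7qsp3maqrzMupq6iJhCATm6uoZpqqmZmqqqqYmZmaqqqrzLh3d3iZmahkRomaqZmImZqqmIiIiImau6qYibzLqXRGiZmZqZiHeJm7mIiIiIh2iaqqq8yrqGiry6mJmYh2ZneHeImIiIdlV4iIm7qLuZzd25iIiIh1QzMzaIh5iYh2VWZ4mIicuavMqXeIiIdkIjRFeId5mYdmd4q8yoi9y5iHVEaIiIdSE1VpmHd5iHVIu7zN3Lve7adlVUV4iHYxR4iKmHd5h1R83Lqqu7ze7Ll4qqmIh2Uji8ypd3d4hkbO7adnd3iM26mbzMuZiHU4ze2oZmZXZFnO2odVZ5l5yaq7u7upmYeM3dyGZDM2M2qspVZ4m92qubzLqZmZiZm926l0ZlZjFImKYlec3d7Lus3LmYmIiJm7qYh1e7zDWJiJQmi83d3cqry5iIiIiImpiIh3nO3Xq6mZE4rMqazbmaqYiImZiImZiIiJvd3qurunBZqpdnm5mZiHeImZiIiJmHd4m7zZms7GJ4h3ZlaYiId3iJmYiIiIiFRWeJqnrN7XeqmJu5Z2ZmZ4mZmIiIiId2Q0VniL3t67rd3u/+uXZmeaqph3iHd3eIh1M0aO/szL3d7///26mZq7qXZmd3d2VpqphjJd3cq8ze7+y7uqu7uodTNWZ3dlRWiru6ZHZnq83bqFIkeIm7l1QgFGd3d2VVZ5vMy2UxOd3Lp1VDV4iWREMRI2eId2d2ZlaLzHdkEVrLu8yoaJqERWQzM1eId3iYh3ZnmpqqgxJ7zMuqmrpmiHUzM0eIh3iZiIiIiLqrunNHq6d7zKZYmGM1ZmiIiIiYiIiIeKmazLhVeXWM2lV4hjN6qpmYiIiHd4h3d4h4rMt0R3W9tEd3Yyarq6qYiHdlZ3dmZ4eIm7umNYjcU1ZTEEmZmpmYh2VWmpmIh4mqqqqpVJu4eHMAAYmIeZmIhkV7zLu6mavMupqqlXuay5QABZmHeYiIZFnMy7qZvKzcuZmpp2mbu5ZUV5iHi5ZlNJzMupeLzKu6mYmZiGhniZd4p3iIq6dSKMzLqXi8upmZiIiHZ2hVZohmhSZ4qphUi8yph4vLqYiIiIh0JnlVZmUhIgA1ZmZpzLlVaKu6mYmZmIhiGIlGdmQAARASIzRr3JQliqqYiJqqmYdROJlHd3UAAkMyASRpu4M3mqmIiA=="/>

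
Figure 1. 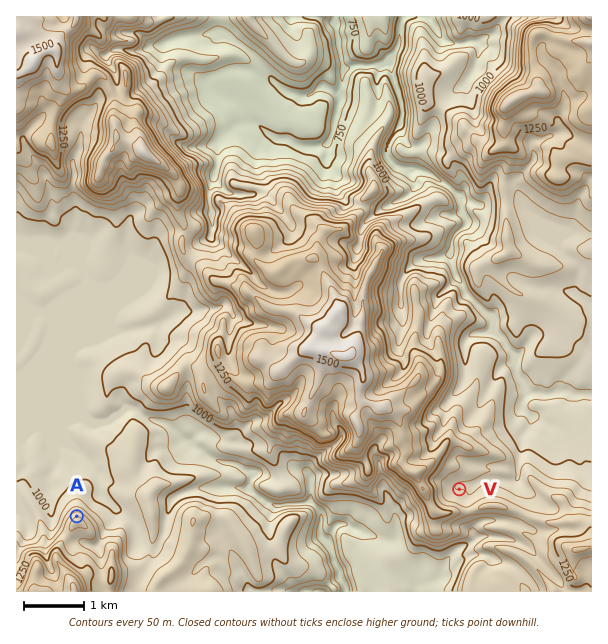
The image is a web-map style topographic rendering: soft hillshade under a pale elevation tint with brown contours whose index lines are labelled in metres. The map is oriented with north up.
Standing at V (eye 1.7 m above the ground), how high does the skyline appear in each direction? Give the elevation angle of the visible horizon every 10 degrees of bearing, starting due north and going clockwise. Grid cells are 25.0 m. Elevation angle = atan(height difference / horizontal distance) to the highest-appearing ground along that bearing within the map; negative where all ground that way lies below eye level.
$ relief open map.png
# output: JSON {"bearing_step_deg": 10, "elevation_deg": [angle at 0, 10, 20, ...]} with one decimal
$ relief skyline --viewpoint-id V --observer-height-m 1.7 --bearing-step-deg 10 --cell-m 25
{"bearing_step_deg": 10, "elevation_deg": [8.1, 8.8, 7.7, 5.5, 3.5, 1.5, -0.1, -0.9, 0.2, 1.9, 4.1, 8.8, 11.9, 12.8, 11.9, 10.1, 9.9, 12.2, 16.1, 19.5, 21.1, 20.1, 19.2, 19.1, 19.2, 20.3, 22.5, 23.5, 20.7, 21.7, 21.3, 19.8, 17.7, 15.5, 13.5, 10.0]}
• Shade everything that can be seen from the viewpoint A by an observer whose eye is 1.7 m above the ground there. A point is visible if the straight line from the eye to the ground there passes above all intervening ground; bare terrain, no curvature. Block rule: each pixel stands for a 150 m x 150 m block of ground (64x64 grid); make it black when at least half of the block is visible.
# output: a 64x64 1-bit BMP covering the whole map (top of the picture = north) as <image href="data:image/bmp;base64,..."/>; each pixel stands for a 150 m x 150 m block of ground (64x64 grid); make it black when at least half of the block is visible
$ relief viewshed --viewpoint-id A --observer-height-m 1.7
<image width="64" height="64" href="data:image/bmp;base64,Qk0+AgAAAAAAAD4AAAAoAAAAQAAAAEAAAAABAAEAAAAAAAACAAATCwAAEwsAAAIAAAAAAAAA////AAAAAAAAAAAAAAAAFAAAAAAAAAAkAAAAAAAAA8wAAAAAAAAXnAAAAAAAAB48AAAAAAACAB8AAAAAAA4AAwAAEAAADgAAgAAwAAAOAADiBjAAABwAAP++AAADPAAA//8AHD44AAD//wAcPjgAAP//ABg+MAAA//0AOH4gAAD//ADx/CAAAP/8h//8AAAA//w//8QAAAD/+H//hAAAAP/4/v8EAAAA//v8/wAAAAD///zTgAAAAP//mf+AAAAA//4b/MAAAAD//Bt4QAAAAP/ADnB8AAAA/2AG4OAAAAD/AARhAAAAAP/gAAAAAAAA//gAAEAAAAD//wAQAAAAAP/7wDgAAAAA//n84AAAAAD////AAAAAAP///gAAAAAA///4AAAAAAD///AAAAAAAP//4EAAAAAA///gYAAAAAD//8BgAAAAAP//4EAAAAAA///gAAAAAAD//+AAAAAAAP//8AAAAAAA///wAAAAAAD//8AAAAAAAPx/wAAAAAAA+j8AAAAAAAD6PgAAAAAAAP4YAAAAAAAAwhAAAAAAAACAAAAAAAAAAMYAAAAAAAAAzwAAAAAAAADPAAAAAAAAAM8AAAAAAAAA/AAAAAAAAAD8AAAAAAAAADgAAAAAAAAAGAAAAAAAAAAAAAAAAAAAAAAAAAAAAAAAAgAAAAAAAAAAAAAAAAAAAA=="/>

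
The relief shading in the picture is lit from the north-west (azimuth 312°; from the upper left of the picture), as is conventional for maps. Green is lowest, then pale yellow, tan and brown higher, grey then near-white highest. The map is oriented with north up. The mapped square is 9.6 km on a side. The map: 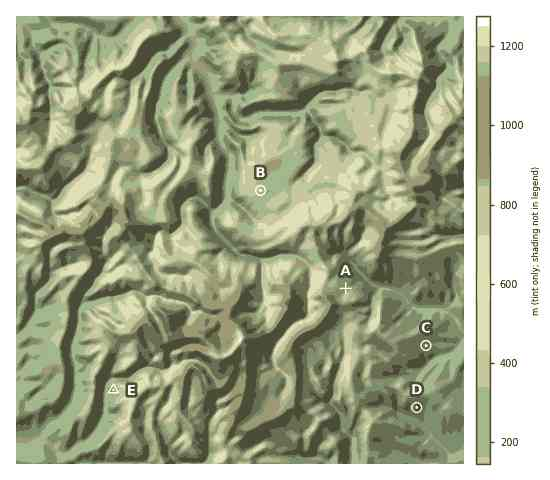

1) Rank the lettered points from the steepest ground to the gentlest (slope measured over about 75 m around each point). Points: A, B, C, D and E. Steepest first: E A D C B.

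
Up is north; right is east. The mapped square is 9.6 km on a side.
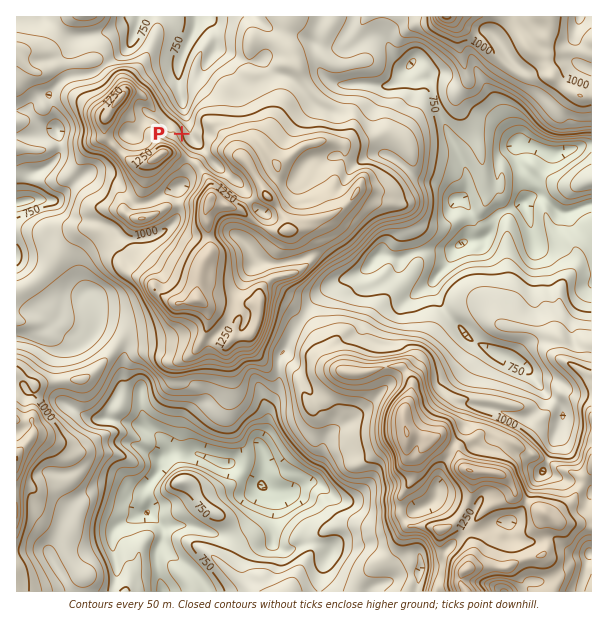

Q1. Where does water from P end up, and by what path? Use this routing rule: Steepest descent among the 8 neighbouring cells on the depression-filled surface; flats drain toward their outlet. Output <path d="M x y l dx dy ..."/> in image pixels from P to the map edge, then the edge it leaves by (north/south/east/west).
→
<path d="M182 134l7 0 0-9-1-2 0-3-3-6-2-12-1-1-2-9-1-2 0-22 1-2 0-4 2-2 1-7 9-17 0-3 3-6 0-4 2-2 0-4"/>
exit: north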